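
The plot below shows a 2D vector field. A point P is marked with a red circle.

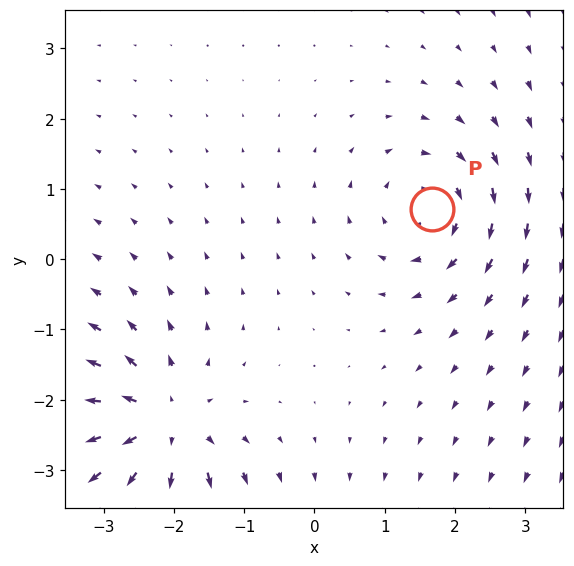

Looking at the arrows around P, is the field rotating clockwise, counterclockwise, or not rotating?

Near P at (1.7, 0.7) the arrows circulate clockwise. The curl (z-component) there is about -3; negative curl means clockwise rotation.

clockwise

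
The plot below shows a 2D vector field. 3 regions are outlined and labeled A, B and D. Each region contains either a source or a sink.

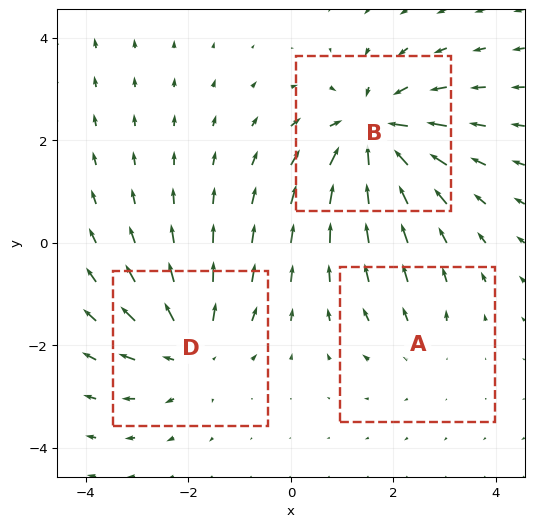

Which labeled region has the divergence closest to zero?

Divergence at each region's feature centre — A: about +2, B: about -5, D: about +3. Region A is closest to zero.

A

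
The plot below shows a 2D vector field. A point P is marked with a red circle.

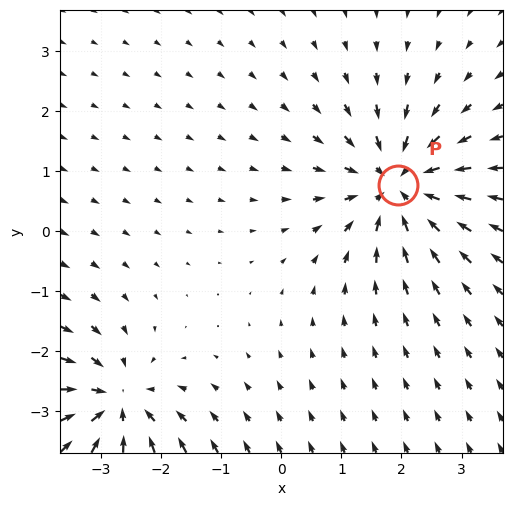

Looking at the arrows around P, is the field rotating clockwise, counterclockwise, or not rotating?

not rotating

Near P at (1.9, 0.8) the arrows show no circulation. The curl there is ≈0.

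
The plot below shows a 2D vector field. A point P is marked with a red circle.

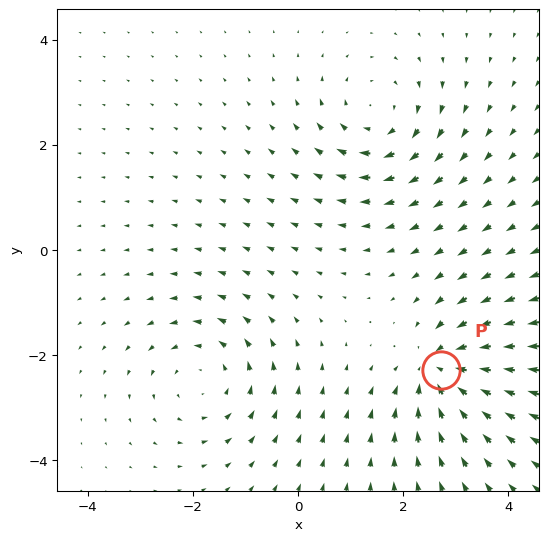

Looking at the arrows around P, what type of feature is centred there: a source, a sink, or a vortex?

sink

At P (2.7, -2.3) the arrows converge inward. Divergence about -6, curl ≈0 — negative divergence with near-zero curl is a sink.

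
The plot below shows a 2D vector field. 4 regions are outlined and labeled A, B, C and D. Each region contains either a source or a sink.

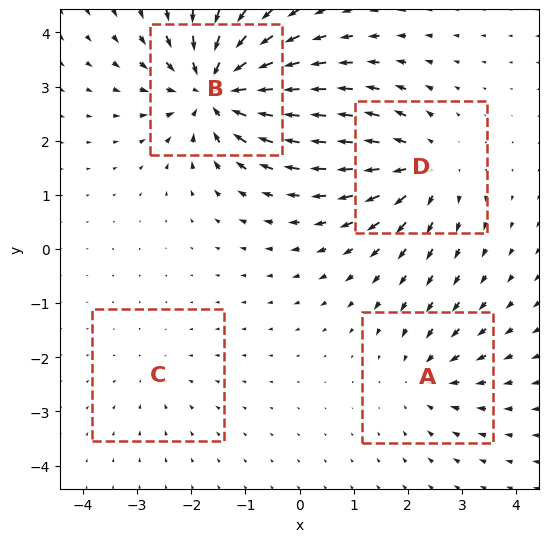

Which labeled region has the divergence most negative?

Divergence at each region's feature centre — A: about -3, B: about -8, C: about -2, D: about +5. Region B is most negative.

B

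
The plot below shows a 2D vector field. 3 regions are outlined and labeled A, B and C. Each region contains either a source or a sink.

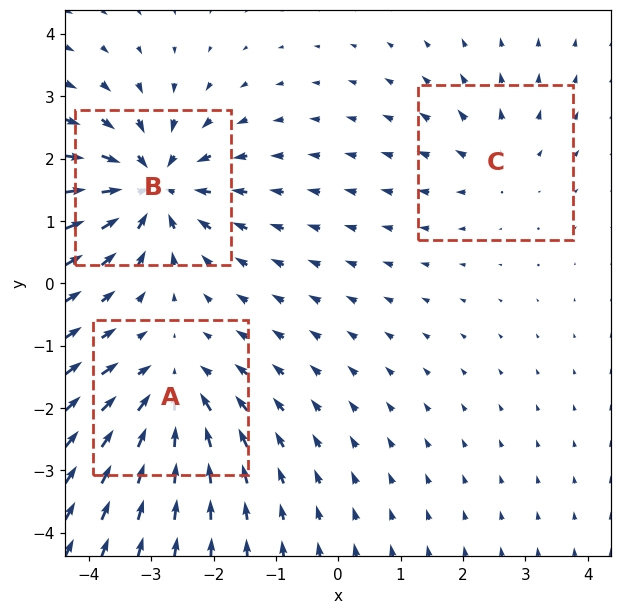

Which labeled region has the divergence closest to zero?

Divergence at each region's feature centre — A: about -4, B: about -6, C: about +2. Region C is closest to zero.

C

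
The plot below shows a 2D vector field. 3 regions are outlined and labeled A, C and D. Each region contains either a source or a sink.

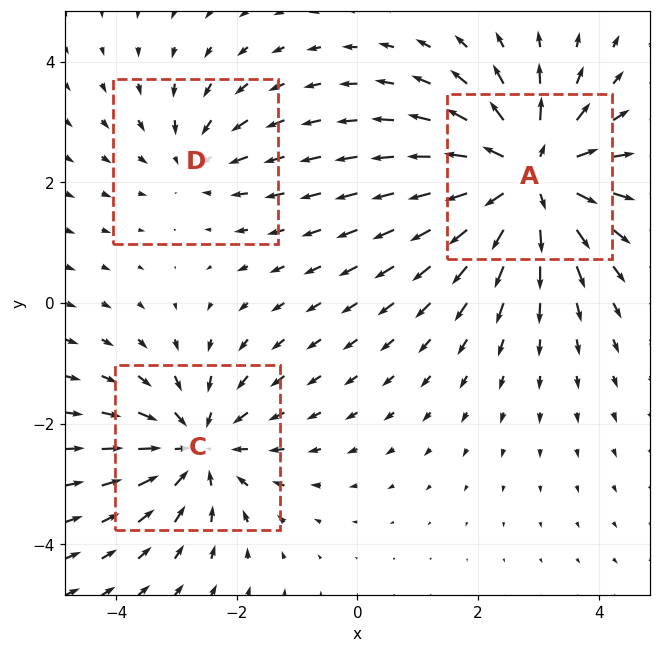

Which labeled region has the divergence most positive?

A

Divergence at each region's feature centre — A: about +5, C: about -3, D: about -2. Region A is most positive.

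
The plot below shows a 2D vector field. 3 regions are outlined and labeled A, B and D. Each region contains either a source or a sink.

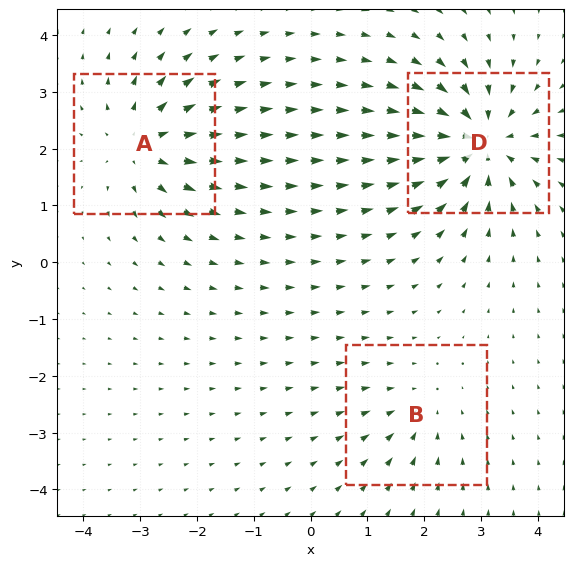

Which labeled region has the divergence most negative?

D

Divergence at each region's feature centre — A: about +4, B: about -2, D: about -6. Region D is most negative.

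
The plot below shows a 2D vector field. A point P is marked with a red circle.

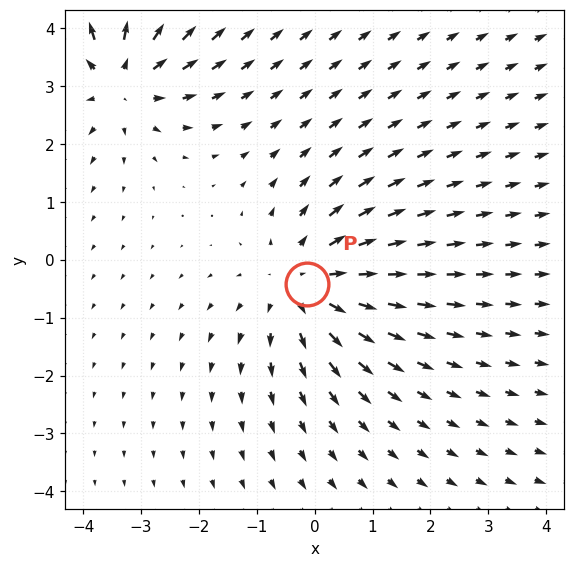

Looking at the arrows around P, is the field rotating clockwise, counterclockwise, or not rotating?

Near P at (-0.1, -0.4) the arrows show no circulation. The curl there is ≈0.

not rotating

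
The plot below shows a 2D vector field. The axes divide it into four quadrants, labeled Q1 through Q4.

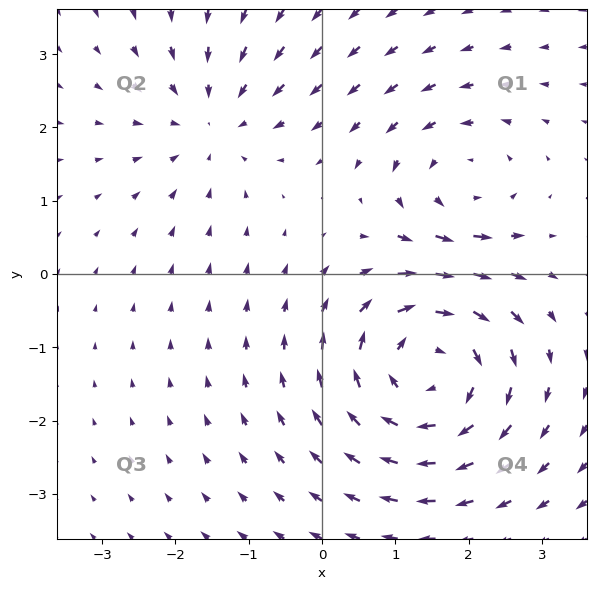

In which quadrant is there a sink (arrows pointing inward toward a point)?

Q2

The sink sits at approximately (-1.5, 2.1), which lies in quadrant Q2. The divergence there is about -2, negative as expected for a sink.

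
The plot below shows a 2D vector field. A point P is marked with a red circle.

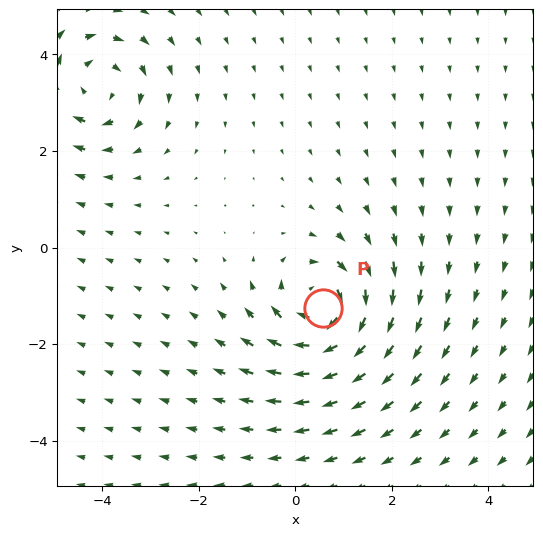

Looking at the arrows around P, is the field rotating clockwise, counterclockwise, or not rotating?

Near P at (0.6, -1.2) the arrows circulate clockwise. The curl (z-component) there is about -6; negative curl means clockwise rotation.

clockwise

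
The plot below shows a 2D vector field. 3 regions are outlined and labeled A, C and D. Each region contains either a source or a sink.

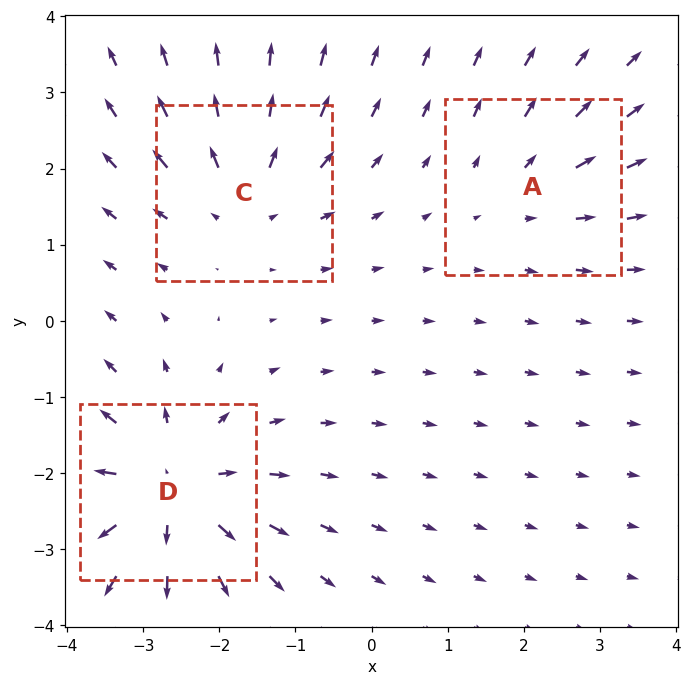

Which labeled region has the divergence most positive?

D

Divergence at each region's feature centre — A: about +2, C: about +3, D: about +5. Region D is most positive.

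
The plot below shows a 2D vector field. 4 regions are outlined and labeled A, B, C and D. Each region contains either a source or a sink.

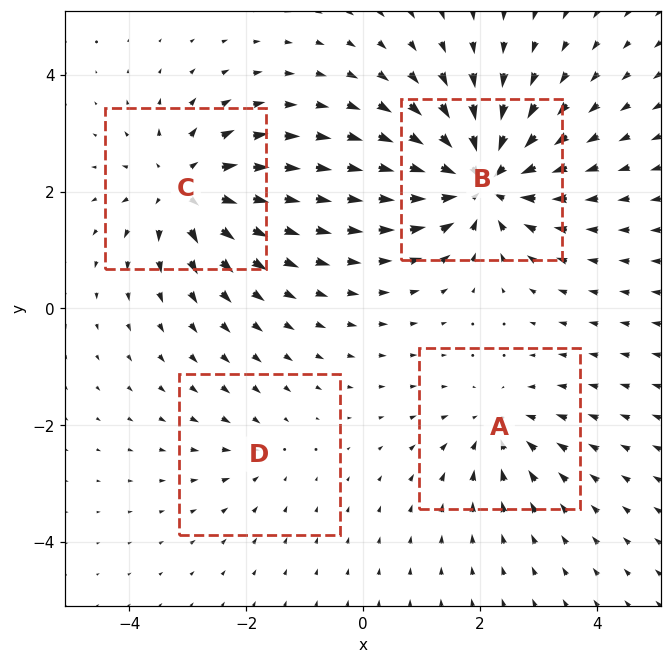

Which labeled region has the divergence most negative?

B

Divergence at each region's feature centre — A: about -4, B: about -8, C: about +5, D: about -2. Region B is most negative.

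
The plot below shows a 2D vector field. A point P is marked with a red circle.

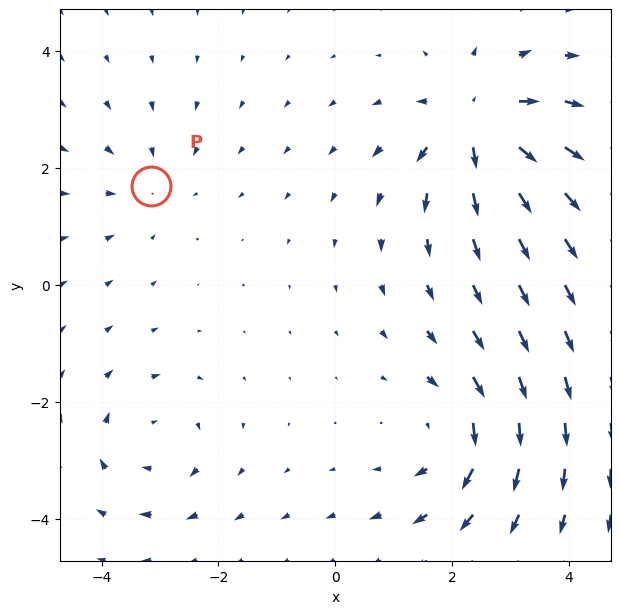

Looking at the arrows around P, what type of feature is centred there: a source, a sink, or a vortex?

At P (-3.2, 1.7) the arrows converge inward. Divergence about -2, curl ≈0 — negative divergence with near-zero curl is a sink.

sink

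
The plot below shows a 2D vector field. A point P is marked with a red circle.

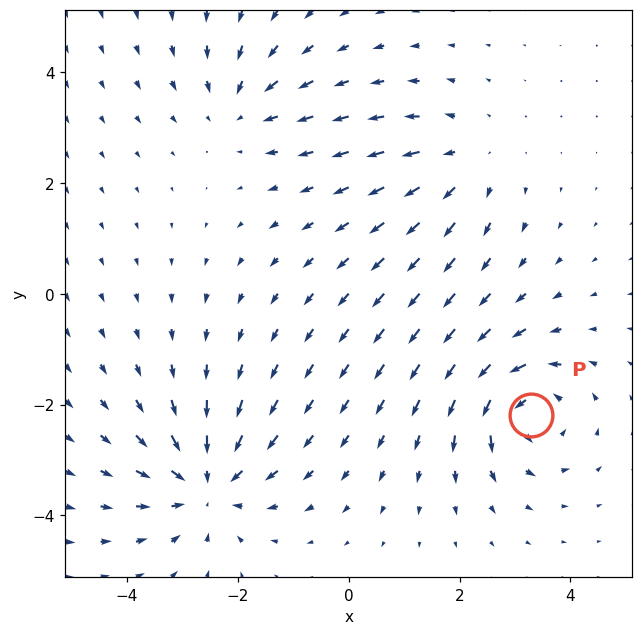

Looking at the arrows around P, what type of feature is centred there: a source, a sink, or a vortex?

At P (3.3, -2.2) the arrows circulate counterclockwise. Divergence ≈0, curl about +6 — near-zero divergence with nonzero curl is a vortex.

vortex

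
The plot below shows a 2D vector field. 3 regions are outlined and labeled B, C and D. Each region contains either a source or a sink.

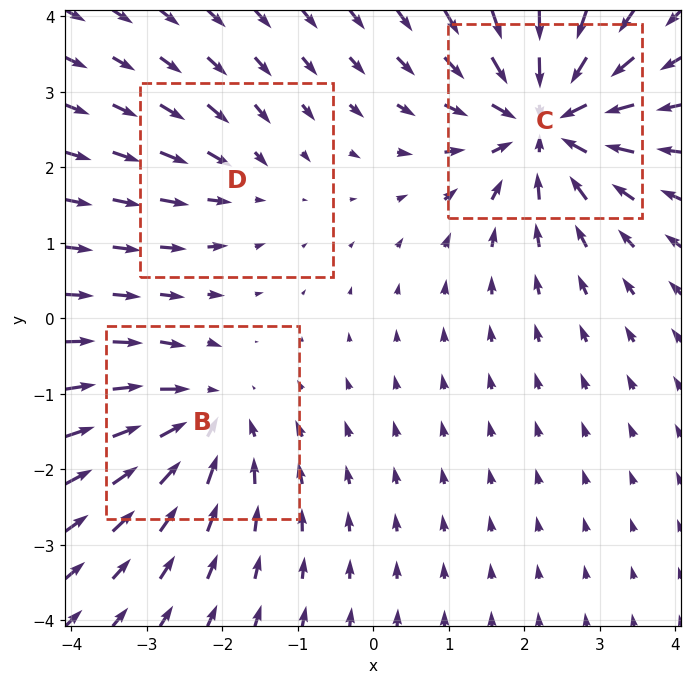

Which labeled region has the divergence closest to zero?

D

Divergence at each region's feature centre — B: about -3, C: about -5, D: about -2. Region D is closest to zero.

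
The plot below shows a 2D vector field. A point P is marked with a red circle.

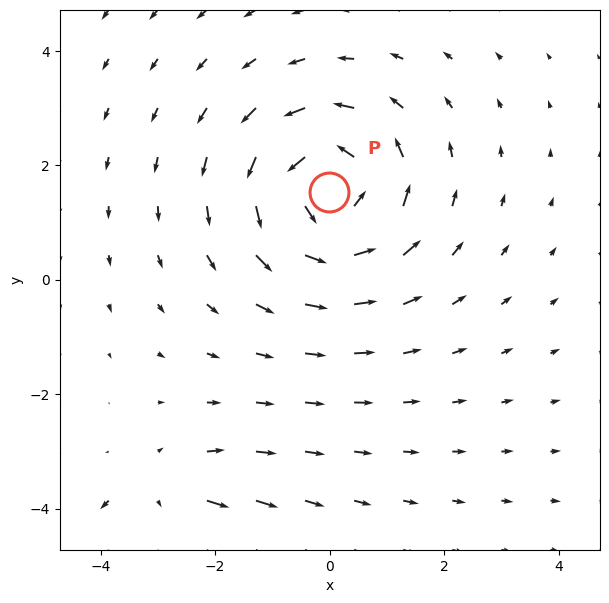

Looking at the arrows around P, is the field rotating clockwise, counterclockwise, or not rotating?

Near P at (-0.0, 1.5) the arrows circulate counterclockwise. The curl (z-component) there is about +4; positive curl means counterclockwise rotation.

counterclockwise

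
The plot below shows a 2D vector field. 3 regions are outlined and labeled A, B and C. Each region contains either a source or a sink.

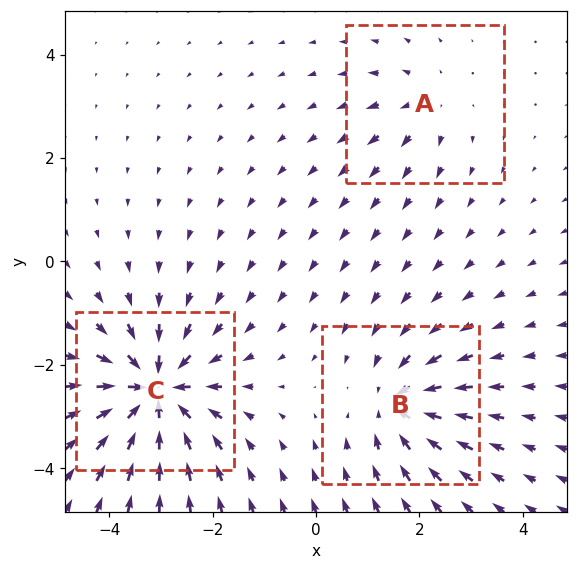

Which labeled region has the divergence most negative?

Divergence at each region's feature centre — A: about +2, B: about -4, C: about -6. Region C is most negative.

C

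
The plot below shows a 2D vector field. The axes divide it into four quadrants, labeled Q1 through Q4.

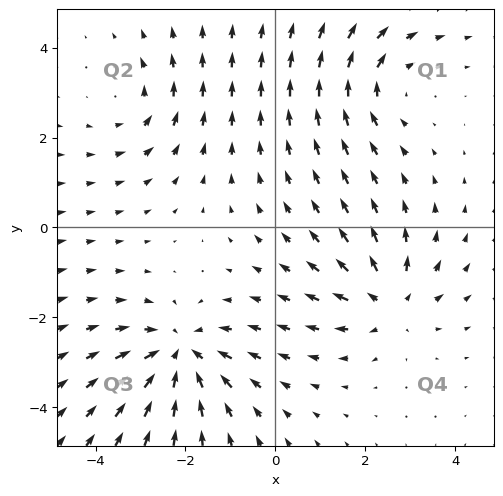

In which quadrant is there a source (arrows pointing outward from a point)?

Q4

The source sits at approximately (2.5, -1.7), which lies in quadrant Q4. The divergence there is about +4, positive as expected for a source.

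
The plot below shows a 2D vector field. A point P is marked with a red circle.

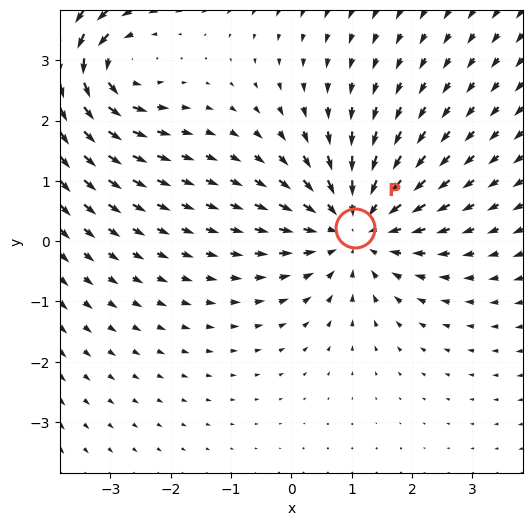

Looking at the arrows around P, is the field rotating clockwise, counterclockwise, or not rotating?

Near P at (1.1, 0.2) the arrows show no circulation. The curl there is ≈0.

not rotating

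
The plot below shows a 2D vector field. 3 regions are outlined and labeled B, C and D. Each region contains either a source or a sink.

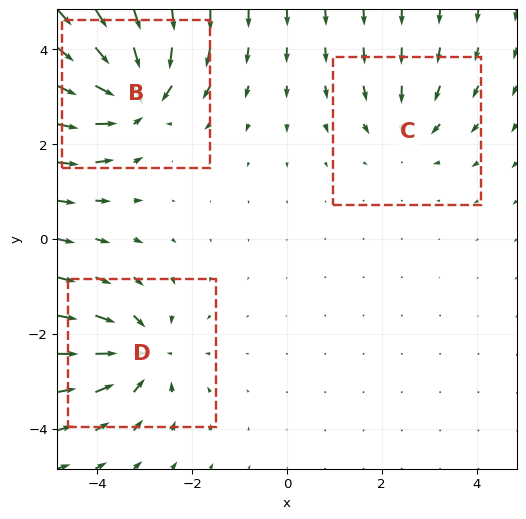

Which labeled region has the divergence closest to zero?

Divergence at each region's feature centre — B: about -5, C: about -2, D: about -4. Region C is closest to zero.

C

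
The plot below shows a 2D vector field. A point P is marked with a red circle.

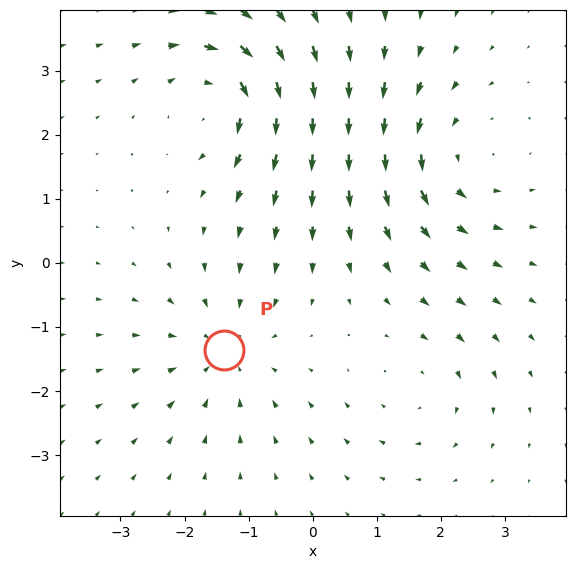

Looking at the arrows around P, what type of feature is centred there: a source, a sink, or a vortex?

sink

At P (-1.4, -1.4) the arrows converge inward. Divergence about -3, curl ≈0 — negative divergence with near-zero curl is a sink.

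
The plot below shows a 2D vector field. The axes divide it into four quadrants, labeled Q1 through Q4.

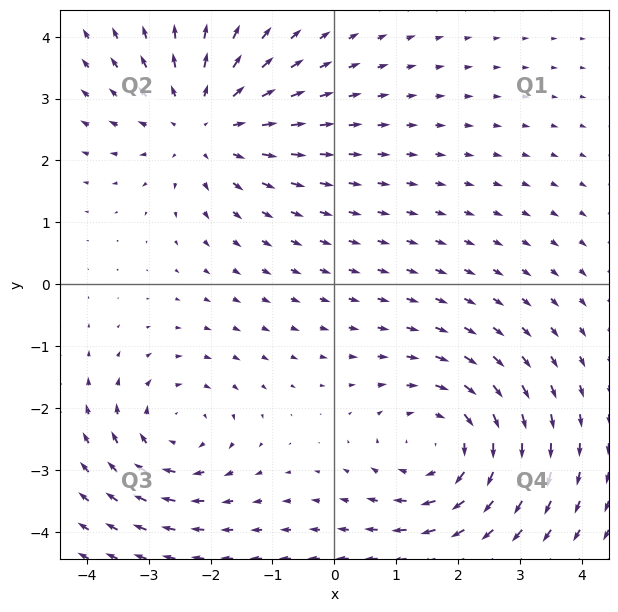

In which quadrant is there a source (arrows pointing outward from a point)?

The source sits at approximately (-2.1, 2.6), which lies in quadrant Q2. The divergence there is about +4, positive as expected for a source.

Q2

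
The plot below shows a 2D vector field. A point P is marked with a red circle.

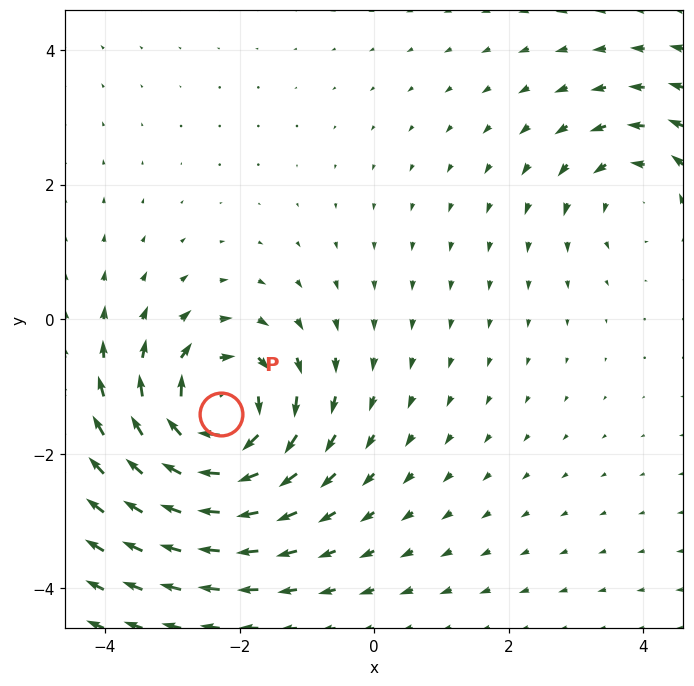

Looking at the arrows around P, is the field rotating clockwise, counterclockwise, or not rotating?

Near P at (-2.3, -1.4) the arrows circulate clockwise. The curl (z-component) there is about -6; negative curl means clockwise rotation.

clockwise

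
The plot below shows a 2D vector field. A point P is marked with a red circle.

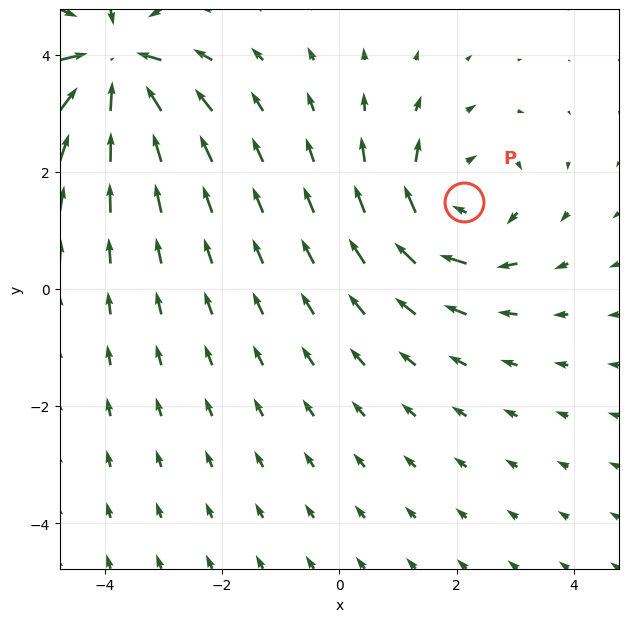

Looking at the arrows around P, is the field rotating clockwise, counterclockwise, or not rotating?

clockwise

Near P at (2.1, 1.5) the arrows circulate clockwise. The curl (z-component) there is about -4; negative curl means clockwise rotation.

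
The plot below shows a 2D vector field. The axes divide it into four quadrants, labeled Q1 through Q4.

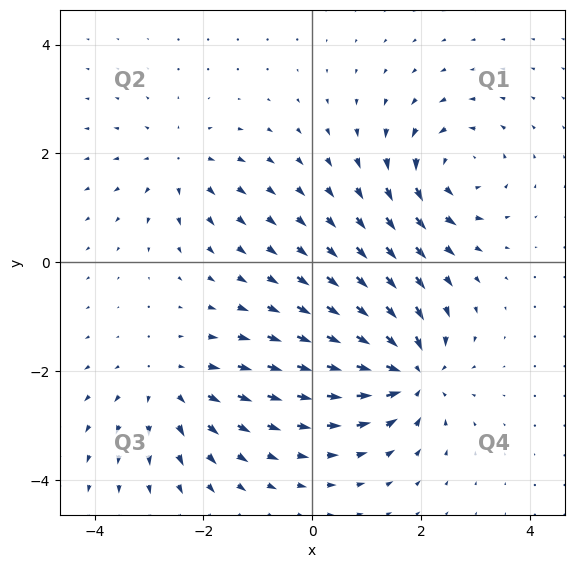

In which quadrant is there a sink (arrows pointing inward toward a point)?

Q4

The sink sits at approximately (1.8, -2.0), which lies in quadrant Q4. The divergence there is about -7, negative as expected for a sink.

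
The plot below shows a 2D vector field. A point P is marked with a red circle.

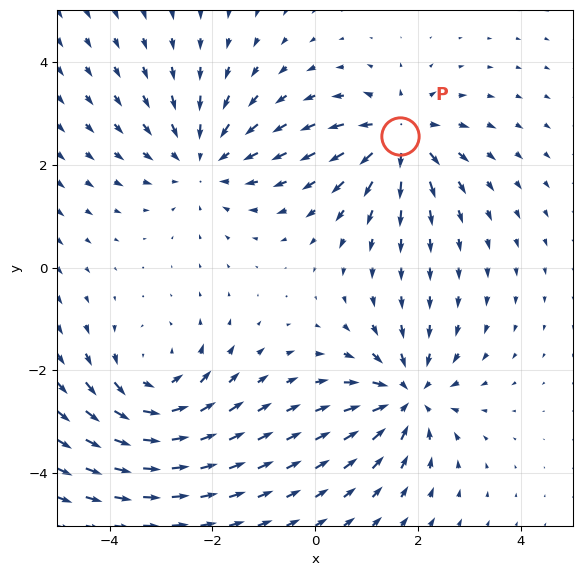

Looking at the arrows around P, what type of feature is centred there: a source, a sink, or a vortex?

At P (1.6, 2.6) the arrows spread outward. Divergence about +6, curl ≈0 — positive divergence with near-zero curl is a source.

source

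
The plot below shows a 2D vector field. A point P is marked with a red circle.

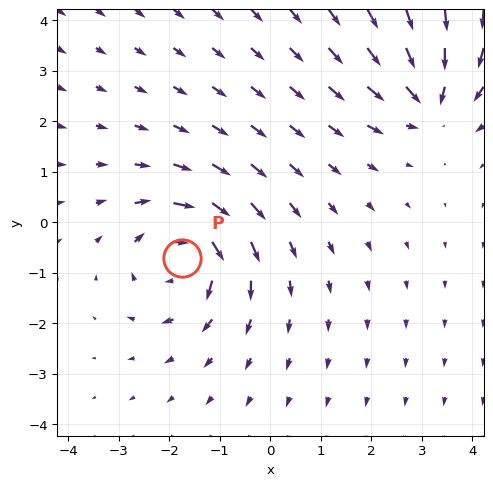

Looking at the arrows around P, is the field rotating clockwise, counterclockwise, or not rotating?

Near P at (-1.8, -0.7) the arrows circulate clockwise. The curl (z-component) there is about -4; negative curl means clockwise rotation.

clockwise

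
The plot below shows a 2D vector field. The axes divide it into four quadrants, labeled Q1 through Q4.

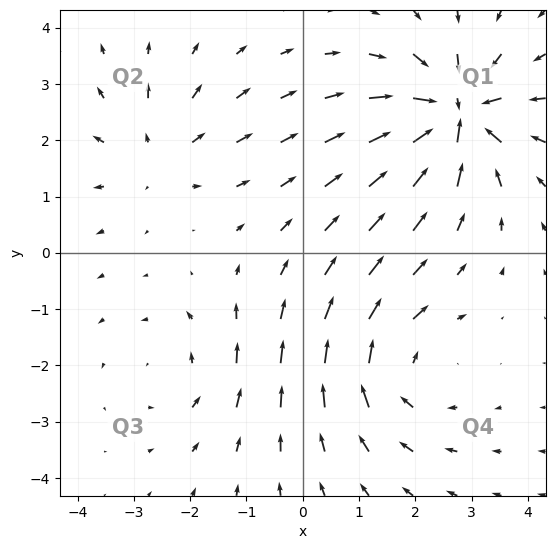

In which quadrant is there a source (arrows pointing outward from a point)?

Q2

The source sits at approximately (-2.6, 1.8), which lies in quadrant Q2. The divergence there is about +3, positive as expected for a source.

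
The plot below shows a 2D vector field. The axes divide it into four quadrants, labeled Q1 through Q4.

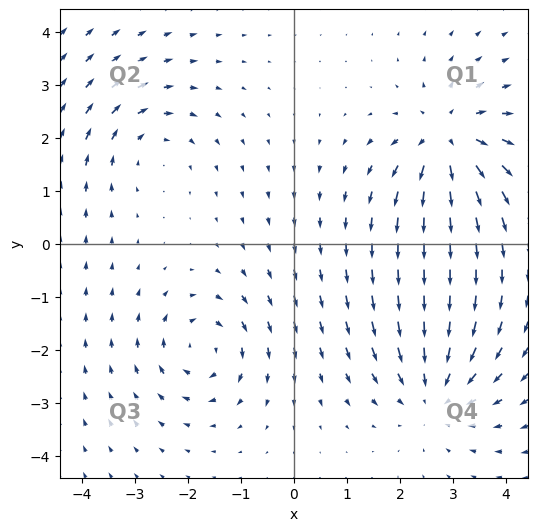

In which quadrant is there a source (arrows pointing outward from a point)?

Q1

The source sits at approximately (2.9, 2.0), which lies in quadrant Q1. The divergence there is about +5, positive as expected for a source.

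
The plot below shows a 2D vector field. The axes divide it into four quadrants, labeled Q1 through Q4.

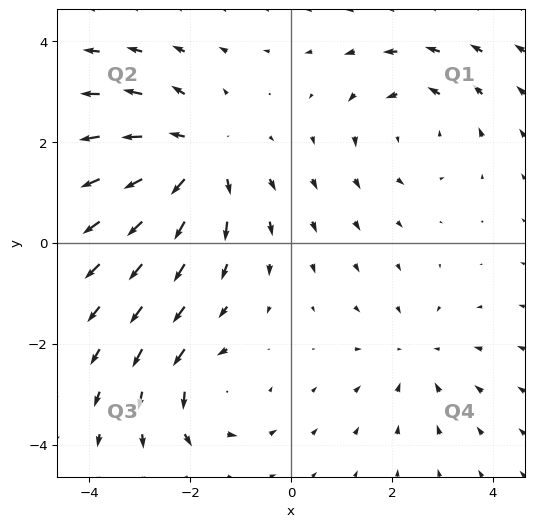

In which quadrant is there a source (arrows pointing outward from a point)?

Q2

The source sits at approximately (-1.9, 1.7), which lies in quadrant Q2. The divergence there is about +4, positive as expected for a source.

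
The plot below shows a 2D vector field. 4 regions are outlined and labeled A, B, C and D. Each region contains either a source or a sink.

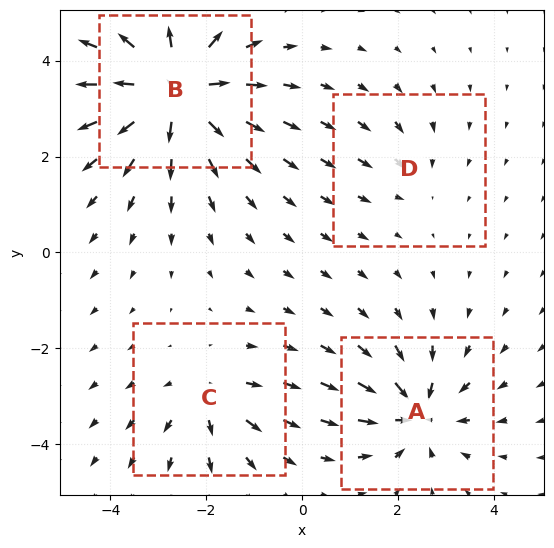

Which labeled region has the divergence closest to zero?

D

Divergence at each region's feature centre — A: about -5, B: about +8, C: about +4, D: about -2. Region D is closest to zero.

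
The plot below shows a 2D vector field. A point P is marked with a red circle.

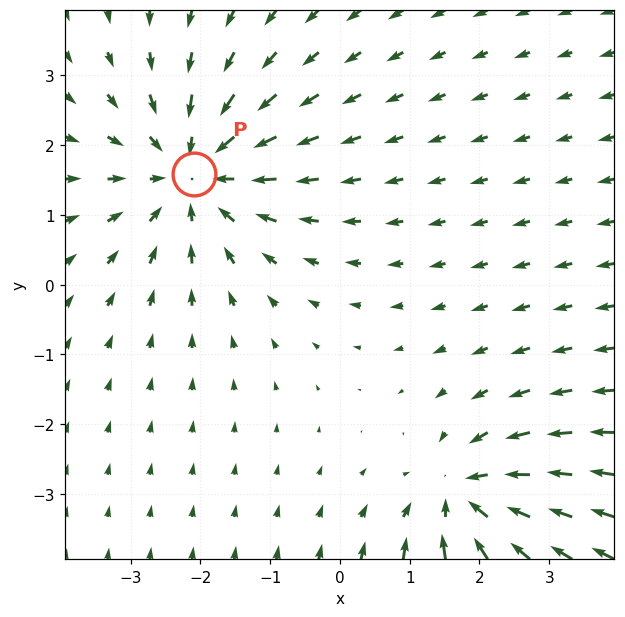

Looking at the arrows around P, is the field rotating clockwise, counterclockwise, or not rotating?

not rotating

Near P at (-2.1, 1.6) the arrows show no circulation. The curl there is ≈0.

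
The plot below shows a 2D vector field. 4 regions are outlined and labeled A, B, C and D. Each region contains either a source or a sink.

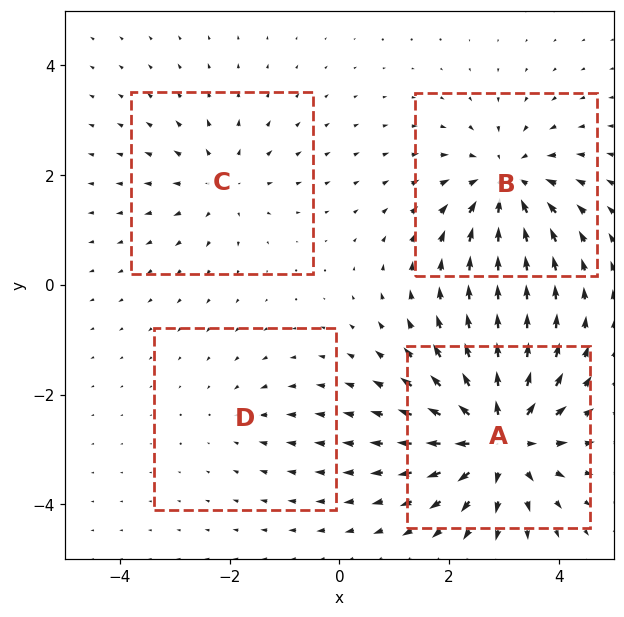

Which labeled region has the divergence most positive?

Divergence at each region's feature centre — A: about +8, B: about -6, C: about +3, D: about -2. Region A is most positive.

A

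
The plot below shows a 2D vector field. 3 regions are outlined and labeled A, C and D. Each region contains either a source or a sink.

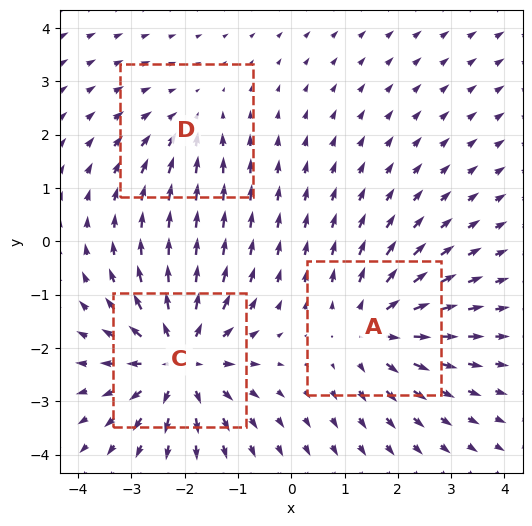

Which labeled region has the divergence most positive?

C

Divergence at each region's feature centre — A: about +4, C: about +5, D: about -2. Region C is most positive.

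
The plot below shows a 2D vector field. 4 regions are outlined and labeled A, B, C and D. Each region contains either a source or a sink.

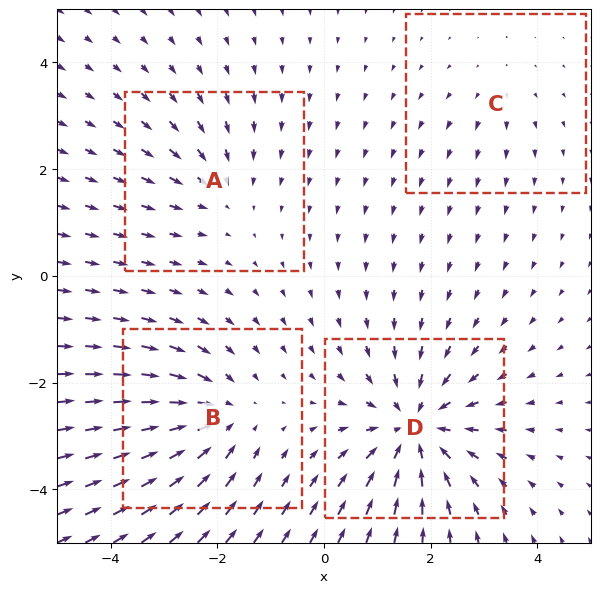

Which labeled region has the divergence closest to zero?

C

Divergence at each region's feature centre — A: about -3, B: about -5, C: about +2, D: about -7. Region C is closest to zero.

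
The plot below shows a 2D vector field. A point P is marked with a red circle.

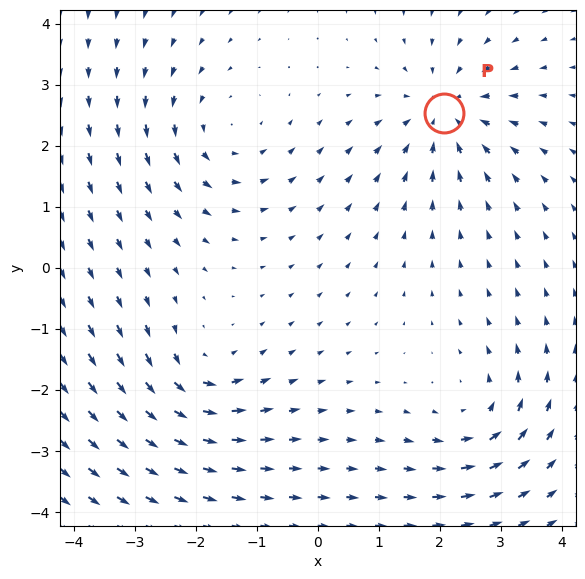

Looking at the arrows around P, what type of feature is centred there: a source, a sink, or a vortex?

sink

At P (2.1, 2.5) the arrows converge inward. Divergence about -4, curl ≈0 — negative divergence with near-zero curl is a sink.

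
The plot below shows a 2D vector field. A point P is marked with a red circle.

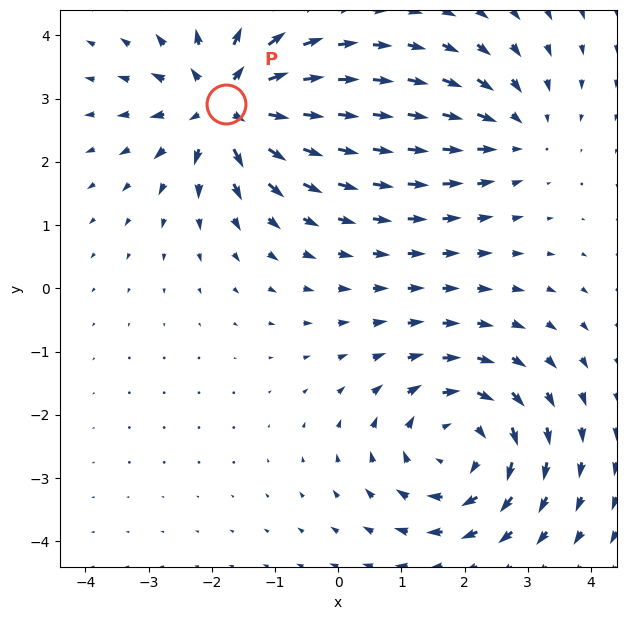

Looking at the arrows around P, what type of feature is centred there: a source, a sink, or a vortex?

At P (-1.8, 2.9) the arrows spread outward. Divergence about +6, curl ≈0 — positive divergence with near-zero curl is a source.

source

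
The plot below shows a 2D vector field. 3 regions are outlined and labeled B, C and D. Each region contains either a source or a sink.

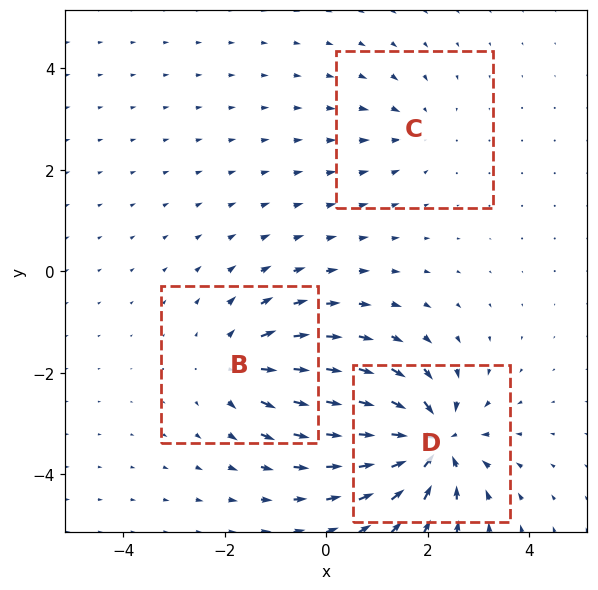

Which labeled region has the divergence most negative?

D

Divergence at each region's feature centre — B: about +3, C: about -2, D: about -6. Region D is most negative.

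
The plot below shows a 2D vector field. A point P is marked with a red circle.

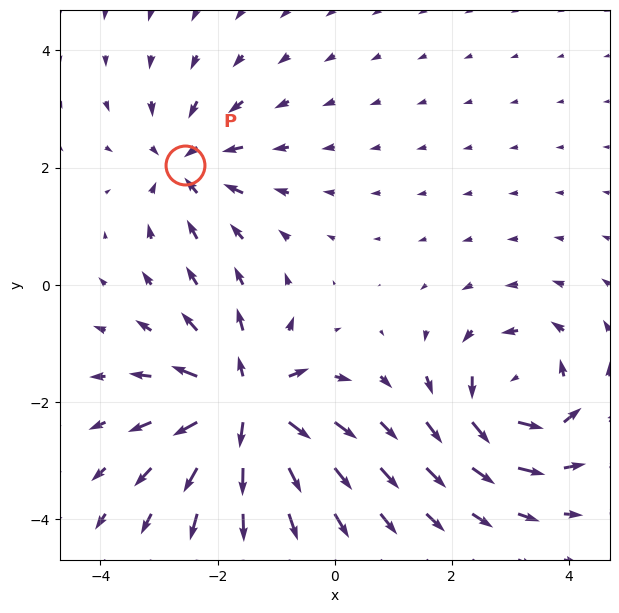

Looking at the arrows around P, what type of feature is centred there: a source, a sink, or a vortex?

At P (-2.6, 2.0) the arrows converge inward. Divergence about -4, curl ≈0 — negative divergence with near-zero curl is a sink.

sink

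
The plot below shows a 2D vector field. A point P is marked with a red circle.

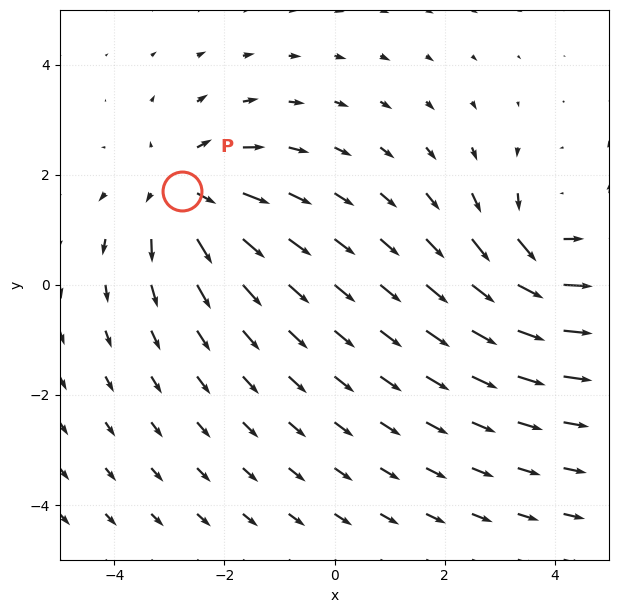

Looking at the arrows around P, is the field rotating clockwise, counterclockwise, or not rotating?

Near P at (-2.8, 1.7) the arrows show no circulation. The curl there is ≈0.

not rotating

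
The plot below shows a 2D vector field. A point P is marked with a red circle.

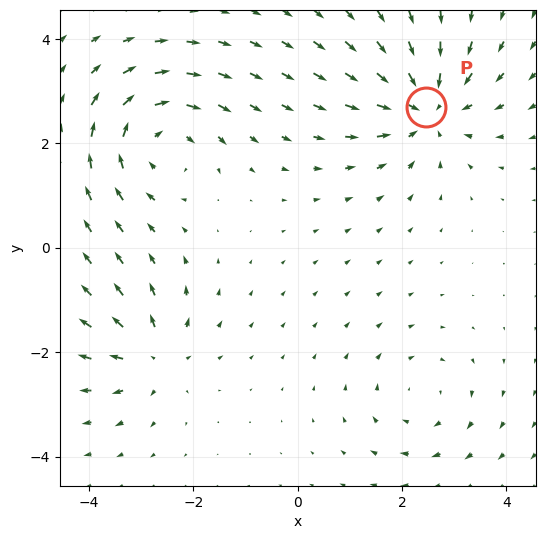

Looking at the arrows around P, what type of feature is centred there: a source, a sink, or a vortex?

sink

At P (2.5, 2.7) the arrows converge inward. Divergence about -5, curl ≈0 — negative divergence with near-zero curl is a sink.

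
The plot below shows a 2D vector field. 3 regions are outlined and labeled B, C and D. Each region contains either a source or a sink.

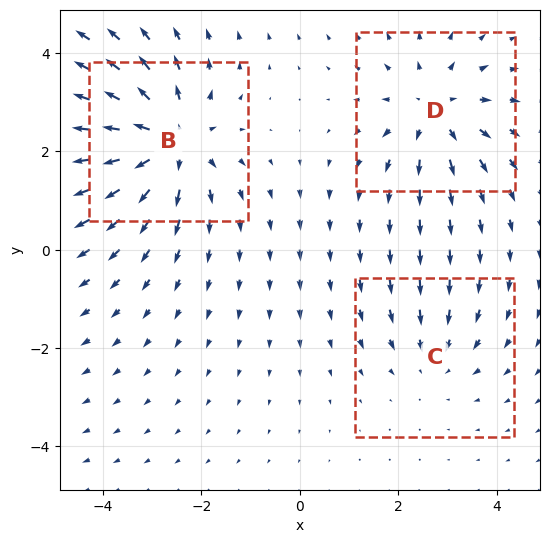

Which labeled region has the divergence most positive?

Divergence at each region's feature centre — B: about +4, C: about -2, D: about +3. Region B is most positive.

B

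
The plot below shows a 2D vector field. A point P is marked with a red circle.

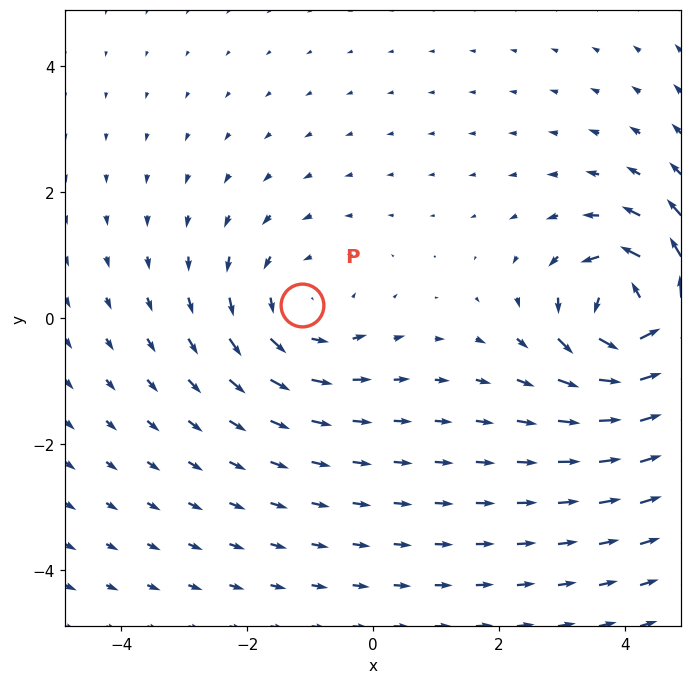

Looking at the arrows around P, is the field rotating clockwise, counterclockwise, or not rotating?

counterclockwise

Near P at (-1.1, 0.2) the arrows circulate counterclockwise. The curl (z-component) there is about +2; positive curl means counterclockwise rotation.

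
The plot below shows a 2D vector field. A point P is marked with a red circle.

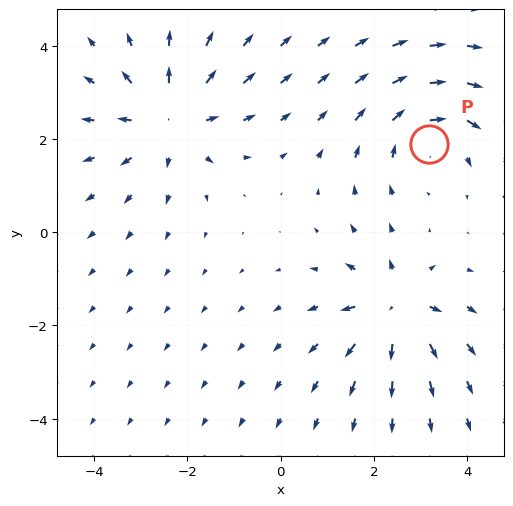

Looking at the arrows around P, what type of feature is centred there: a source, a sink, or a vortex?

At P (3.2, 1.9) the arrows circulate clockwise. Divergence ≈0, curl about -4 — near-zero divergence with nonzero curl is a vortex.

vortex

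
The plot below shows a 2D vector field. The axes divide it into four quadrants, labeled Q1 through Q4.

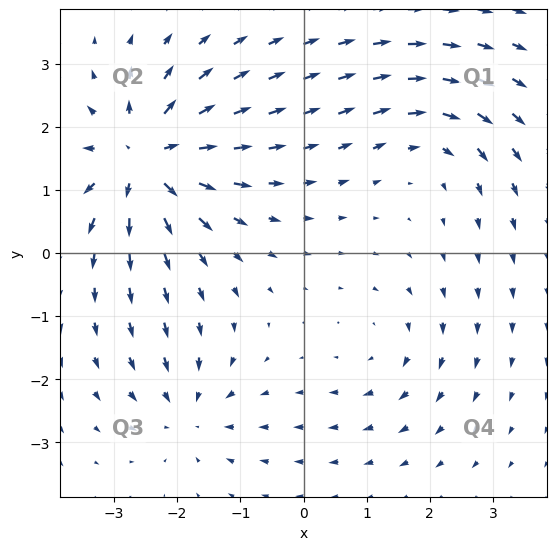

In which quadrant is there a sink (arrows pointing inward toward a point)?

The sink sits at approximately (-1.8, -2.5), which lies in quadrant Q3. The divergence there is about -3, negative as expected for a sink.

Q3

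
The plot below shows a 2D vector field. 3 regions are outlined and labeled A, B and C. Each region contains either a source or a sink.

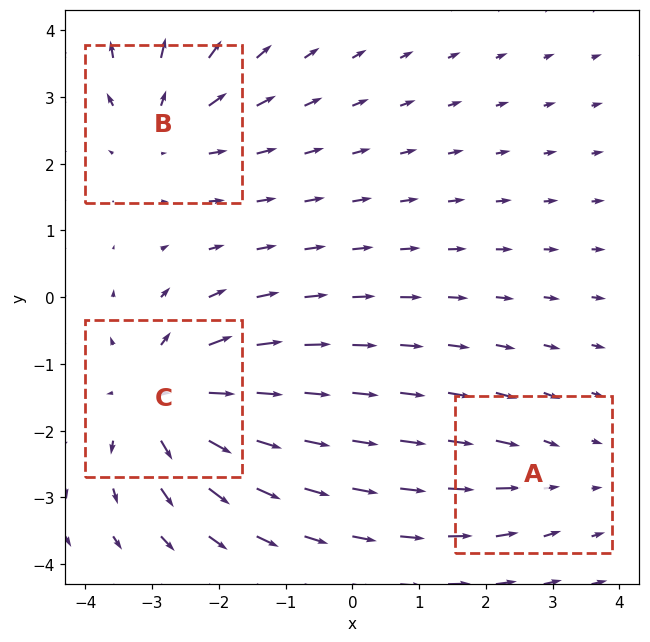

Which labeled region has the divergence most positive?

C

Divergence at each region's feature centre — A: about -2, B: about +4, C: about +5. Region C is most positive.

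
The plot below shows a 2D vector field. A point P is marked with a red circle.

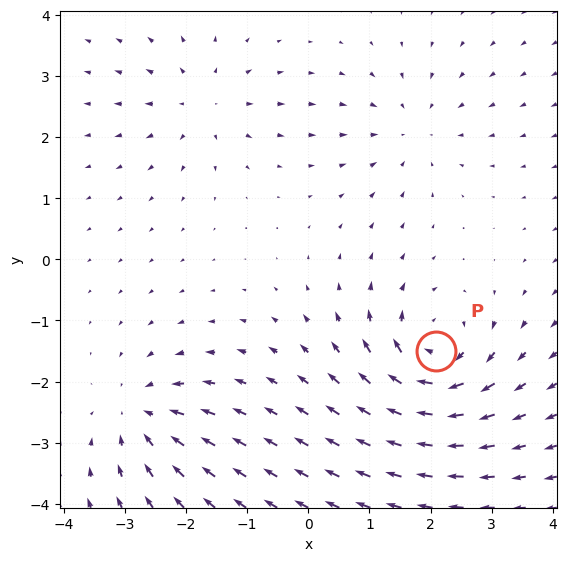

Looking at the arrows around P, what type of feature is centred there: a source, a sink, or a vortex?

vortex

At P (2.1, -1.5) the arrows circulate clockwise. Divergence ≈0, curl about -6 — near-zero divergence with nonzero curl is a vortex.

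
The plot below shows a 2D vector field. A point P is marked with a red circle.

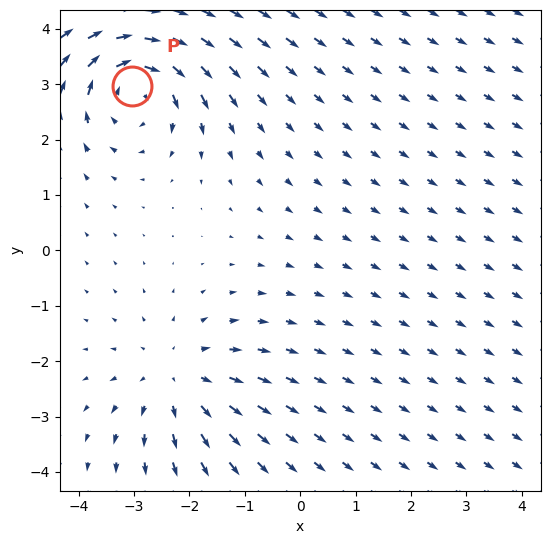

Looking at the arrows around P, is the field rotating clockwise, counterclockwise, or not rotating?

clockwise

Near P at (-3.0, 3.0) the arrows circulate clockwise. The curl (z-component) there is about -4; negative curl means clockwise rotation.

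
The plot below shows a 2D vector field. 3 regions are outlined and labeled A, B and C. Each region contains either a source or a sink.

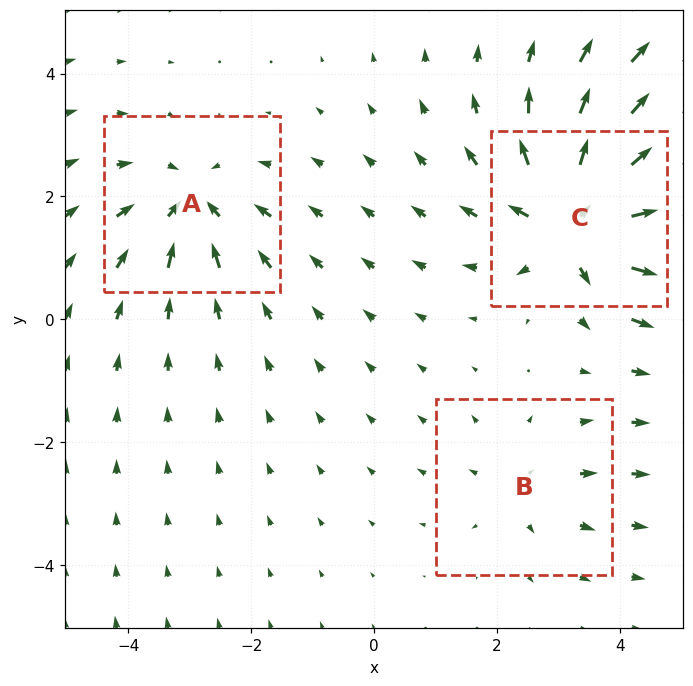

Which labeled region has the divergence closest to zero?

Divergence at each region's feature centre — A: about -4, B: about +2, C: about +6. Region B is closest to zero.

B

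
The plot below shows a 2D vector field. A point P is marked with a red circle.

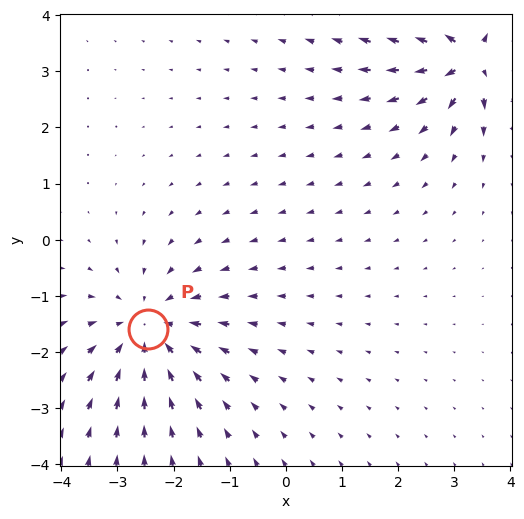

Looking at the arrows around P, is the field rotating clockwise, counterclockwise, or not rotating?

Near P at (-2.4, -1.6) the arrows show no circulation. The curl there is ≈0.

not rotating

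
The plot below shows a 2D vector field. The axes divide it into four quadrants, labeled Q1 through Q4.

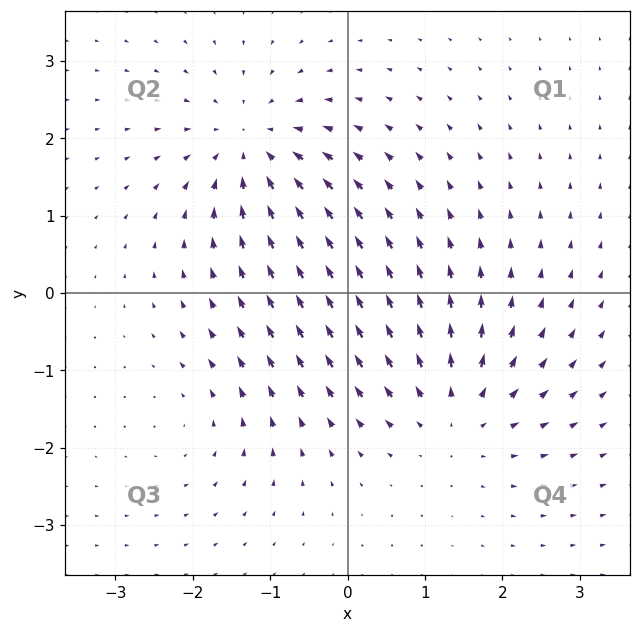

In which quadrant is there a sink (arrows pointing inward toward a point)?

Q2

The sink sits at approximately (-1.2, 1.9), which lies in quadrant Q2. The divergence there is about -5, negative as expected for a sink.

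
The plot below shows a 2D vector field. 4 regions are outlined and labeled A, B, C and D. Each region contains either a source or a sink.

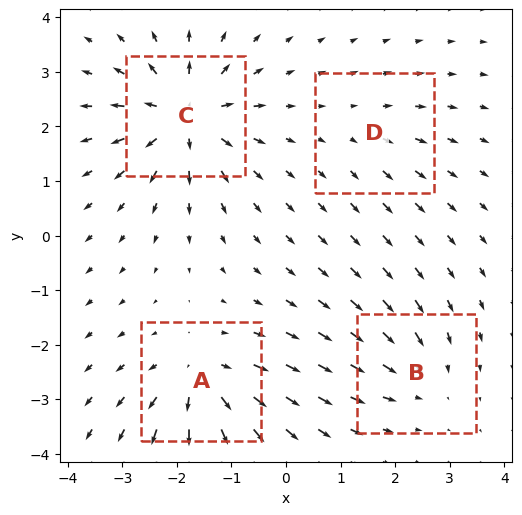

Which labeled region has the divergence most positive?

C

Divergence at each region's feature centre — A: about +6, B: about -4, C: about +8, D: about +2. Region C is most positive.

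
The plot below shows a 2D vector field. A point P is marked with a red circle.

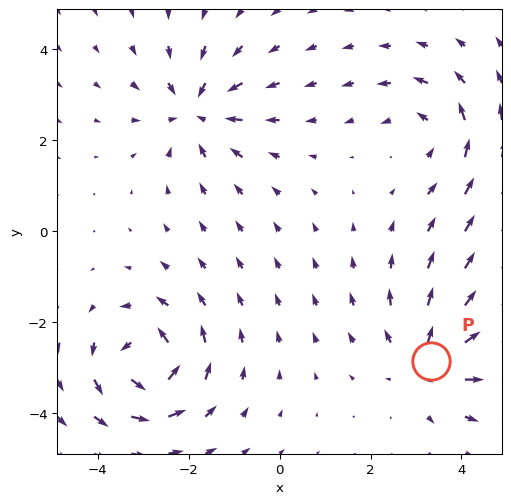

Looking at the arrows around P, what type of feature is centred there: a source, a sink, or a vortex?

At P (3.3, -2.9) the arrows spread outward. Divergence about +4, curl ≈0 — positive divergence with near-zero curl is a source.

source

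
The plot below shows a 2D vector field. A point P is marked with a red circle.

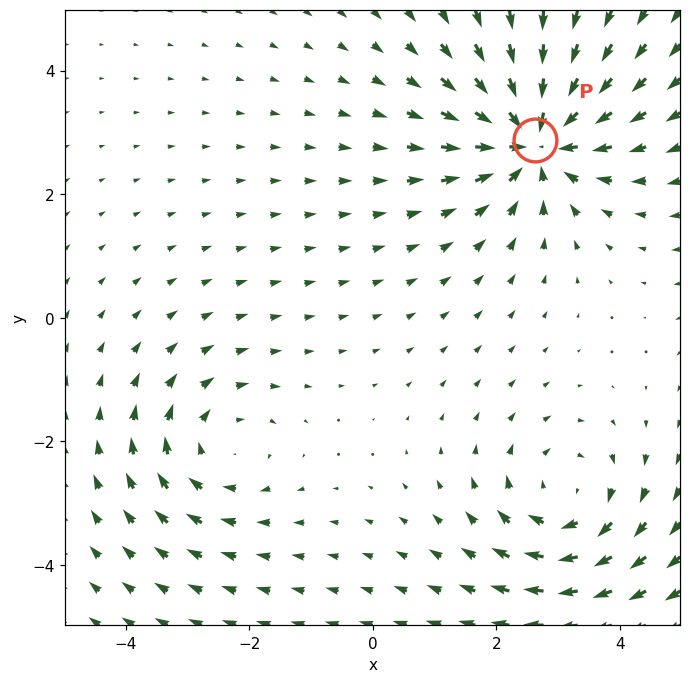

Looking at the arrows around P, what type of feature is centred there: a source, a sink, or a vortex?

At P (2.6, 2.9) the arrows converge inward. Divergence about -5, curl ≈0 — negative divergence with near-zero curl is a sink.

sink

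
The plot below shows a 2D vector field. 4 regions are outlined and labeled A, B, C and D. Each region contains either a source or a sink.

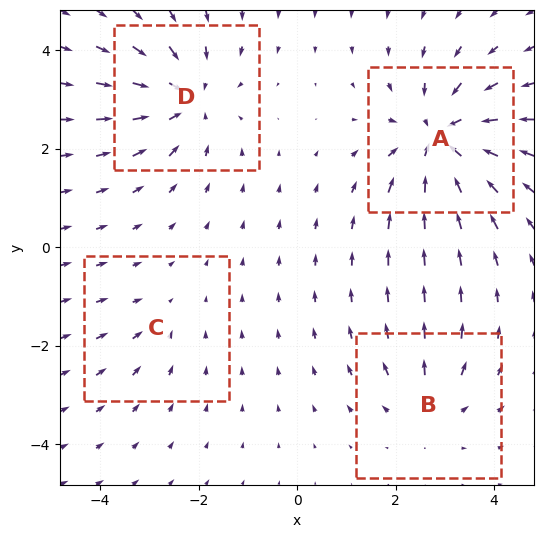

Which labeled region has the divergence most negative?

Divergence at each region's feature centre — A: about -6, B: about +3, C: about -2, D: about -5. Region A is most negative.

A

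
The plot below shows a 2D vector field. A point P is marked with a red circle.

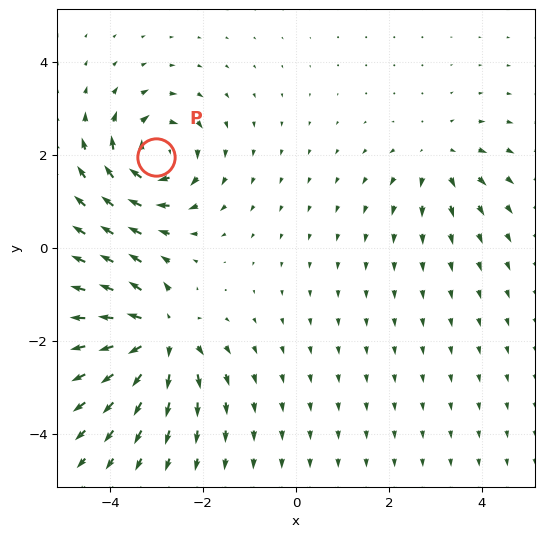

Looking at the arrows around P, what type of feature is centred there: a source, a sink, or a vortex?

At P (-3.0, 2.0) the arrows circulate clockwise. Divergence ≈0, curl about -6 — near-zero divergence with nonzero curl is a vortex.

vortex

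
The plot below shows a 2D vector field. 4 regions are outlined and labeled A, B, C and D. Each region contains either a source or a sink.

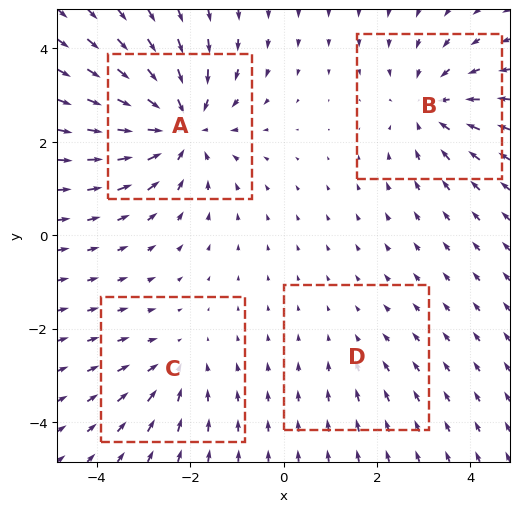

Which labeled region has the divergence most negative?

Divergence at each region's feature centre — A: about -6, B: about -4, C: about -3, D: about -2. Region A is most negative.

A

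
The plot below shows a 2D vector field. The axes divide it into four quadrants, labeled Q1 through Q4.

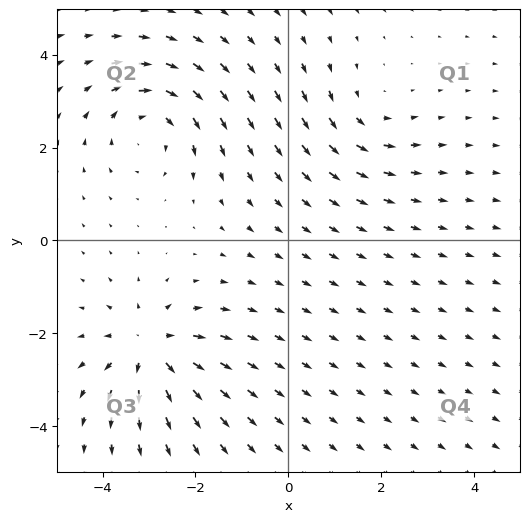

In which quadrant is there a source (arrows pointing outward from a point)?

Q3

The source sits at approximately (-3.0, -2.3), which lies in quadrant Q3. The divergence there is about +4, positive as expected for a source.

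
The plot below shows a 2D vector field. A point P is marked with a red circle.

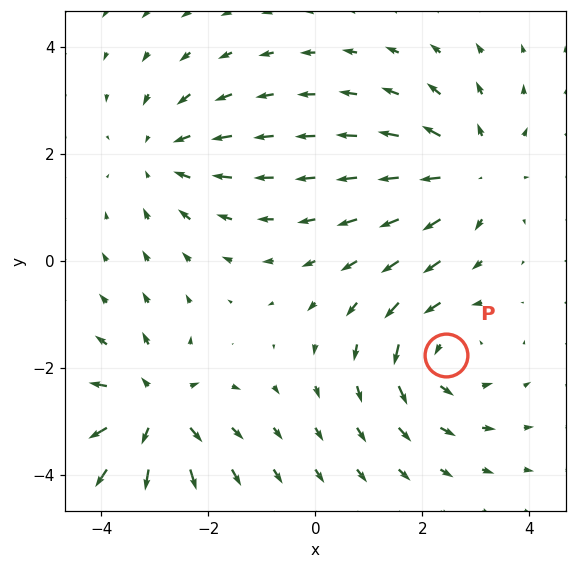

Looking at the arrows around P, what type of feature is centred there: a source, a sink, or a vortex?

vortex

At P (2.4, -1.8) the arrows circulate counterclockwise. Divergence ≈0, curl about +4 — near-zero divergence with nonzero curl is a vortex.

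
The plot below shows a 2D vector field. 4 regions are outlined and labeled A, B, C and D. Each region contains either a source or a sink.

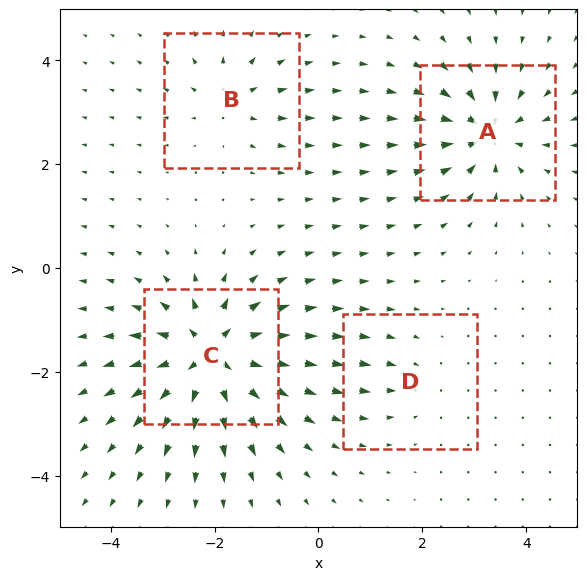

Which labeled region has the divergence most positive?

Divergence at each region's feature centre — A: about -7, B: about +4, C: about +9, D: about -2. Region C is most positive.

C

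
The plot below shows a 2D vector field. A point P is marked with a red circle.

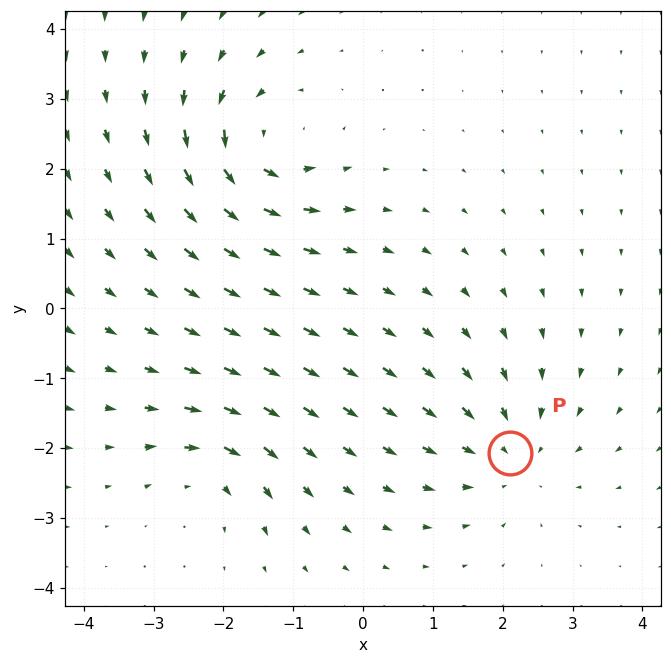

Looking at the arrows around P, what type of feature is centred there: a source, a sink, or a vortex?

At P (2.1, -2.1) the arrows converge inward. Divergence about -4, curl ≈0 — negative divergence with near-zero curl is a sink.

sink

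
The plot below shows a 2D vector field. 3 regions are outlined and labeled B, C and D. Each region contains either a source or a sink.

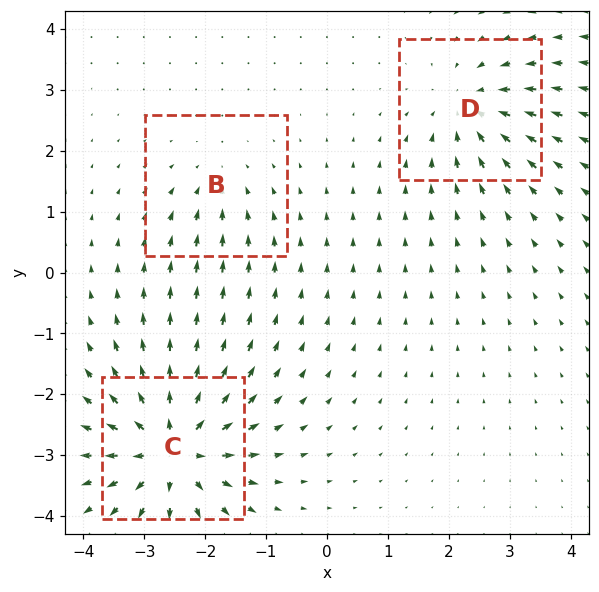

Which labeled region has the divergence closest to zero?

B

Divergence at each region's feature centre — B: about -2, C: about +6, D: about -4. Region B is closest to zero.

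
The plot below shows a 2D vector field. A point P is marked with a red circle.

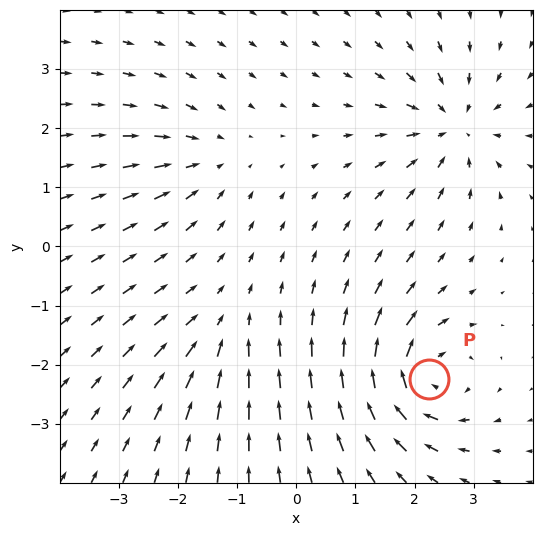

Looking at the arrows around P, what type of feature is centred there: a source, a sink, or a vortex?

At P (2.2, -2.2) the arrows circulate clockwise. Divergence ≈0, curl about -7 — near-zero divergence with nonzero curl is a vortex.

vortex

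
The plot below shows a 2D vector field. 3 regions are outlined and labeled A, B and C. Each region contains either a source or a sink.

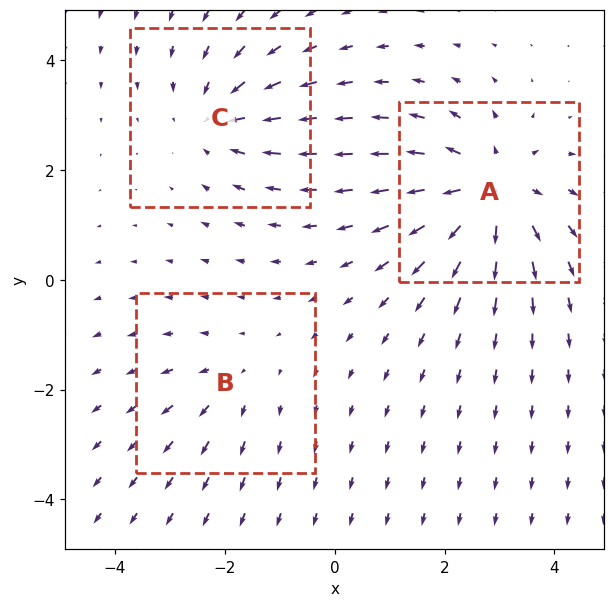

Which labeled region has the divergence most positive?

A

Divergence at each region's feature centre — A: about +5, B: about +2, C: about -3. Region A is most positive.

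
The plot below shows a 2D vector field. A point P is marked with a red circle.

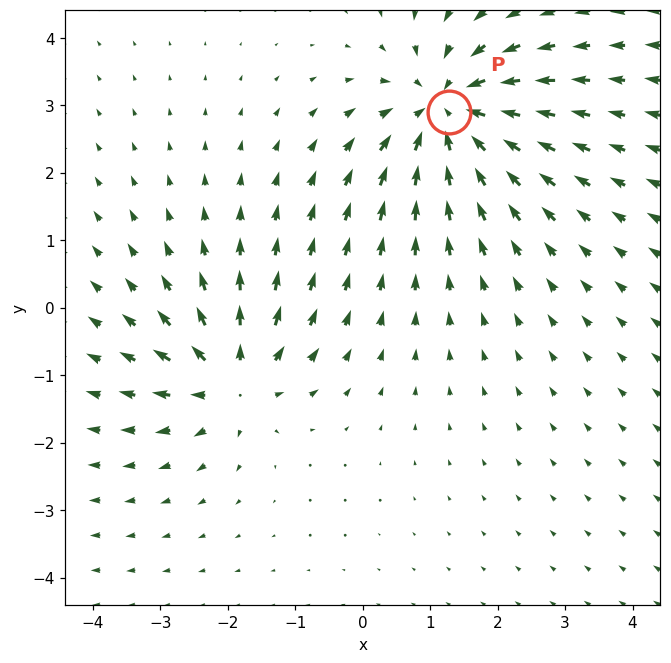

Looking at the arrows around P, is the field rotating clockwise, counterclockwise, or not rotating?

Near P at (1.3, 2.9) the arrows show no circulation. The curl there is ≈0.

not rotating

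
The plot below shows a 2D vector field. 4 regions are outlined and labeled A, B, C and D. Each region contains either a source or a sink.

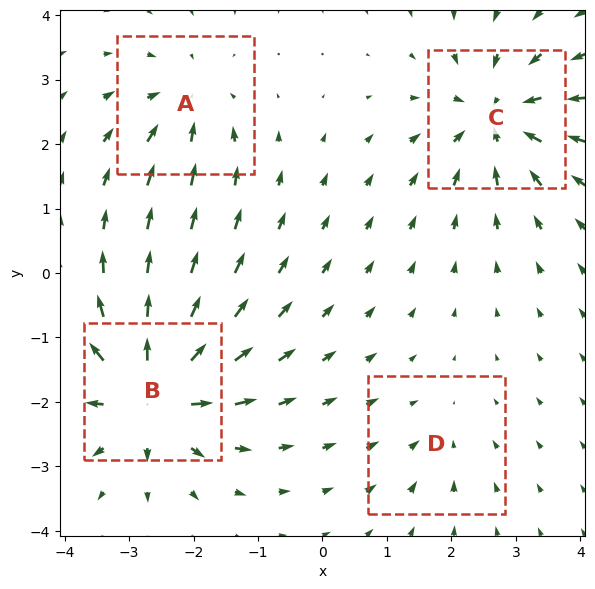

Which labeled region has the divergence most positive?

B

Divergence at each region's feature centre — A: about -4, B: about +8, C: about -6, D: about -2. Region B is most positive.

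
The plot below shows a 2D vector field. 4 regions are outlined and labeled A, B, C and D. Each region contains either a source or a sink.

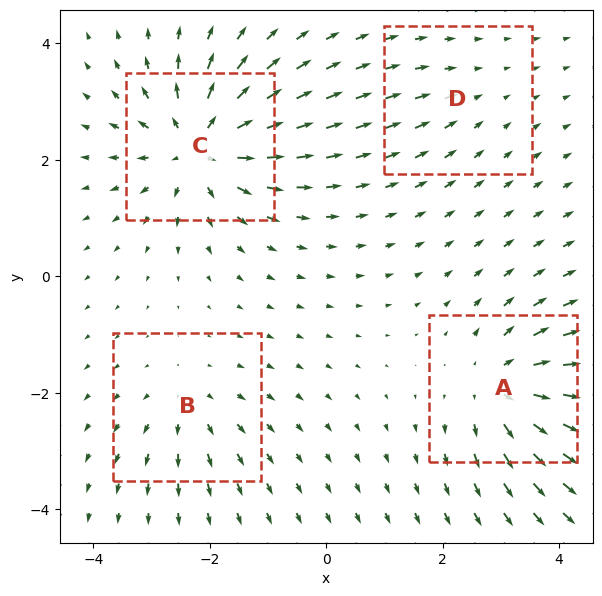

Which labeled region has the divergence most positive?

C

Divergence at each region's feature centre — A: about +6, B: about +3, C: about +8, D: about -2. Region C is most positive.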